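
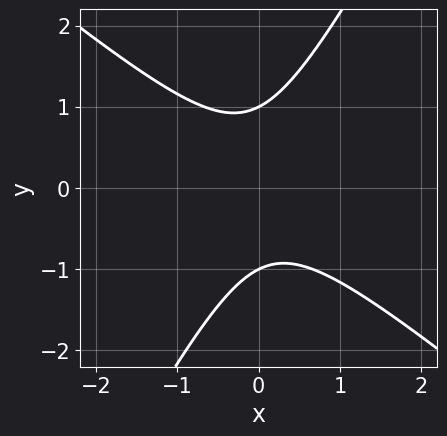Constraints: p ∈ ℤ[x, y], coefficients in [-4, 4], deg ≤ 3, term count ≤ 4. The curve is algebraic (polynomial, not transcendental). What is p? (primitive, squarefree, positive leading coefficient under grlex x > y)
3*x^2 + 2*x*y - 2*y^2 + 2

deg p = 2. The shape is more complex than any degree-1 curve.
Reading off the gridlines: the curve avoids every integer x-axis point in the box; among the integer gridlines, it crosses the y-axis at y ∈ {-1, 1}.
Fitting integer coefficients to these (and the overall shape) gives p.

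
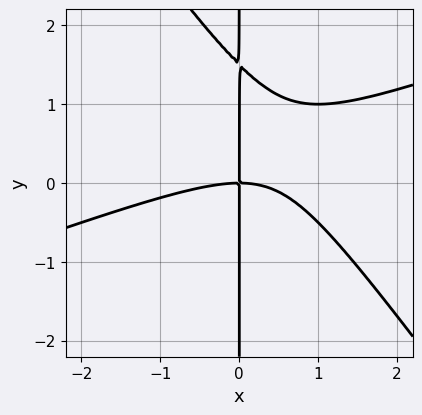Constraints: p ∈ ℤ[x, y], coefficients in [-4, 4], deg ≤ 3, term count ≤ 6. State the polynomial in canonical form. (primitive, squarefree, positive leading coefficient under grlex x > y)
x^3 - 2*x^2*y - 2*x*y^2 + 3*x*y

(a) Degree: the shape is more complex than any degree-2 curve, so deg p = 3.
(b) Reading off the gridlines: every point of the y-axis in the box is on the curve; one x-axis crossing is at x = 0.
(c) Putting this together gives p.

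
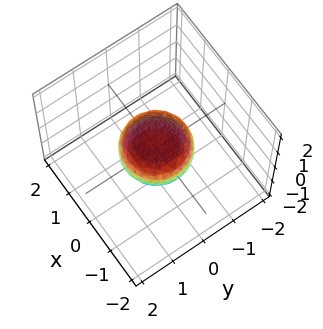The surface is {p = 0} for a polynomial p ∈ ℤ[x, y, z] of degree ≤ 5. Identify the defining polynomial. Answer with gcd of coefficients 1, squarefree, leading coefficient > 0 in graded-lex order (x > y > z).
2*x^4 + 4*x^2*y^2 + 2*y^4 - x^2 - y^2 + 3*z^2 - 1

Degree: no degree-3 surface has this shape, so deg p = 4.
Symmetries: rotational symmetry about the z-axis ⇒ p depends on x, y only through x² + y².
From the visible intercepts: a circular section at z = 0 has radius exactly 1; the x-axis gridline crossings are at x ∈ {-1, 1}; among the integer gridlines, it crosses the y-axis at y ∈ {-1, 1}.
The integer polynomial consistent with all of this is the stated p.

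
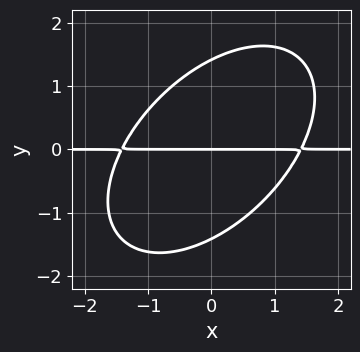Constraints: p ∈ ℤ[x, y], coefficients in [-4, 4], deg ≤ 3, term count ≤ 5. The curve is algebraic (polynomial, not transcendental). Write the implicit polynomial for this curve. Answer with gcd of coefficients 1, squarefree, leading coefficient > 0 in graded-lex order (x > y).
x^2*y - x*y^2 + y^3 - 2*y

(a) deg p = 3.
(b) Observable constraints: it meets the y-axis at y = 0 (among the integer gridlines); every point of the x-axis in the box is on the curve.
(c) Together with the visible shape, these determine p as stated.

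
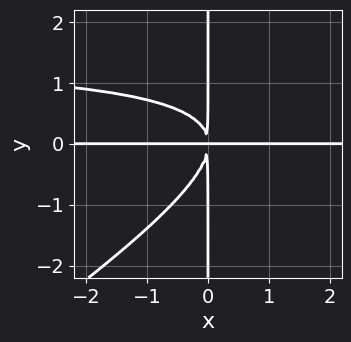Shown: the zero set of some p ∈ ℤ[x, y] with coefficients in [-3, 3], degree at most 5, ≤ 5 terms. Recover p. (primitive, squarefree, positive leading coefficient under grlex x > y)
2*x^2*y^2 - 3*x*y^3 - 3*x^2*y

(a) Degree: no degree-3 curve has this shape, so deg p = 4.
(b) Checking where it meets the axes: every point of the y-axis in the box is on the curve; every point of the x-axis in the box is on the curve.
(c) The integer polynomial consistent with all of this is the stated p.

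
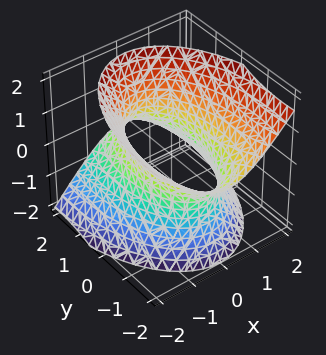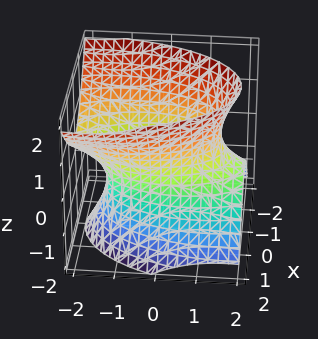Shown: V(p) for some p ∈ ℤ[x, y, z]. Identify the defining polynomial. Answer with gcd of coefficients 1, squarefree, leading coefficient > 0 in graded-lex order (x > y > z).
First, the degree is 2 — a generic line meets the surface in up to 2 points.
Then, reading off the gridlines: the x-axis gridline crossings are at x ∈ {-1, 1}; it misses every integer gridline on the z-axis.
Finally, these observations pin down the coefficients.

3*x^2 + y^2 + 2*y*z - 2*z^2 - 3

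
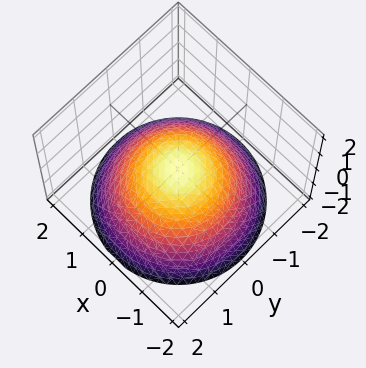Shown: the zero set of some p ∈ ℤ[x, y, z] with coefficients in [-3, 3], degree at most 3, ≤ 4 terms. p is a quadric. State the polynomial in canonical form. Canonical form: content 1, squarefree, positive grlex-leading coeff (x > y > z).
1. Degree: a paraboloid; a quadric, so deg p = 2.
2. Symmetry: the surface is invariant under rotation about z: p = q(x² + y², z).
3. Against the integer gridlines: one z-axis crossing is at z = 0; it crosses the y-axis at the gridline y = 0.
4. Putting this together gives p.

x^2 + y^2 + 2*z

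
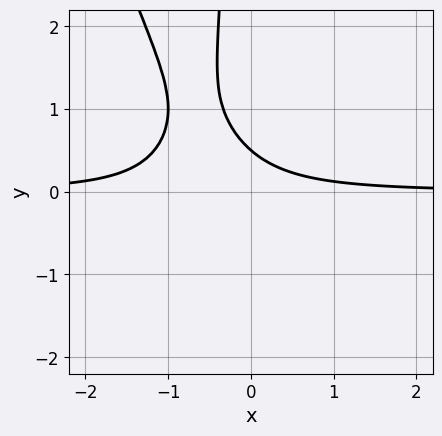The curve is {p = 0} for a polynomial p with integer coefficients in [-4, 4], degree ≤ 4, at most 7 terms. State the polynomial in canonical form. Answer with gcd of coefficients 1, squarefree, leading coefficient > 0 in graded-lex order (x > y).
1. The degree is 3 — a generic line meets the curve in up to 3 points.
2. Reading off the gridlines: no x-intercept at any integer in the box.
3. These observations pin down the coefficients.

3*x^2*y + x*y^2 + 3*x*y + 2*y - 1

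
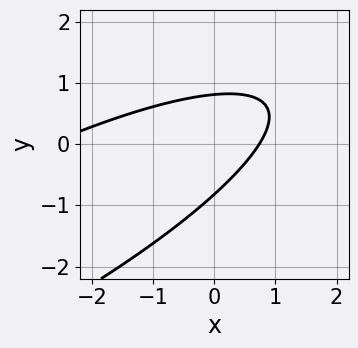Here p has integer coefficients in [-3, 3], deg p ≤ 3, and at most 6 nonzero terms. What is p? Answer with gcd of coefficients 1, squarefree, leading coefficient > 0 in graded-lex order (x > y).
1. Degree: no degree-1 curve has this shape, so deg p = 2.
2. Solving for integer coefficients yields p as stated.

x^2 - 3*x*y + 3*y^2 + 2*x - 2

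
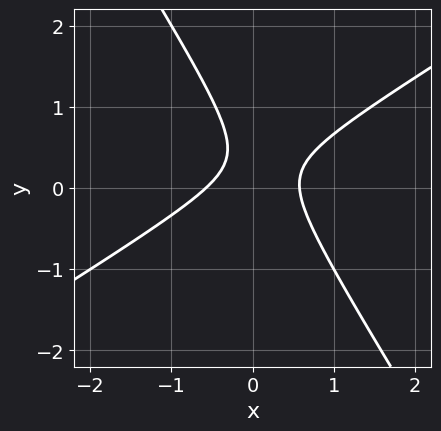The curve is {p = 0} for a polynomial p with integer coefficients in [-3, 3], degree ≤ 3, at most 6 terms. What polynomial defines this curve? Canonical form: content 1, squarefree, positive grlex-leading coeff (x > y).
3*x^2 - 3*x*y - 3*y^2 + 2*y - 1

1. deg p = 2. The shape is more complex than any degree-1 curve.
2. From the axis intercepts and sections: it misses every integer gridline on the y-axis.
3. These observations pin down the coefficients.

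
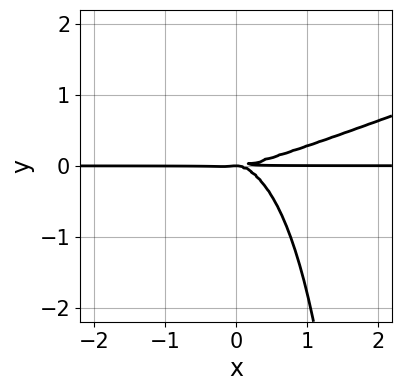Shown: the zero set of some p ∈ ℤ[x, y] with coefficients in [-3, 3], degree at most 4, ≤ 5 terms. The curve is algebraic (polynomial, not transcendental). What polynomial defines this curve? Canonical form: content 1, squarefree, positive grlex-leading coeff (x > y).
x^3*y - 3*x^2*y^2 + x*y^3 - 3*y^3

1. Degree: a generic line meets the curve in up to 4 points, so deg p = 4.
2. Against the integer gridlines: it meets the y-axis at y = 0 (among the integer gridlines); every point of the x-axis in the box is on the curve.
3. The integer polynomial consistent with all of this is the stated p.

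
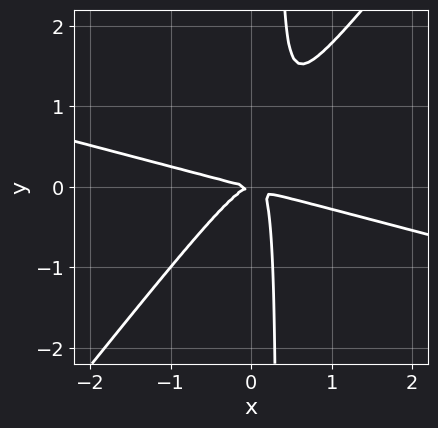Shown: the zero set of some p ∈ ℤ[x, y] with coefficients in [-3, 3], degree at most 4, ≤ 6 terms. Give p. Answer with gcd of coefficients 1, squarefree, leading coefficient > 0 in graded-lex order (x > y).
1. Degree: the shape is more complex than any degree-2 curve, so deg p = 3.
2. Checking where it meets the axes: one y-axis crossing is at y = 0; it meets the x-axis at x = 0 (among the integer gridlines).
3. Together with the visible shape, these determine p as stated.

x^3 + 3*x^2*y - 3*x*y^2 + y^2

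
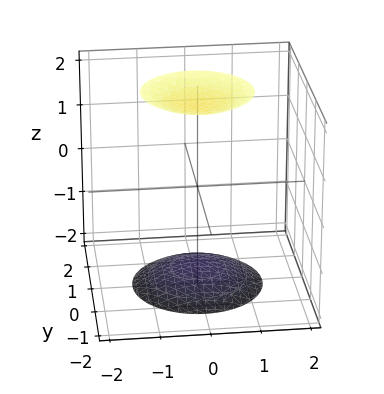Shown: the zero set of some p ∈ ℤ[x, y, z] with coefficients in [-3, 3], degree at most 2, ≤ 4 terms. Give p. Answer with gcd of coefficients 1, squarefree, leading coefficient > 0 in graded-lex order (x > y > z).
1. There are 2 components. Treating them together as one polynomial.
2. deg p = 2. Two separate bowl-shaped sheets opening away from each other; a quadric.
3. Symmetries: the z ↦ −z reflection is a symmetry, so z appears only in even powers; the surface is invariant under rotation about z: p = q(x² + y², z).
4. From the axis intercepts and sections: it misses every integer gridline on the x-axis; a circular section at z = 2 has radius exactly 1; it misses every integer gridline on the y-axis.
5. The integer polynomial consistent with all of this is the stated p.

x^2 + y^2 - z^2 + 3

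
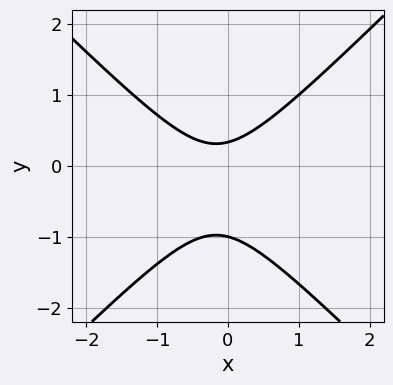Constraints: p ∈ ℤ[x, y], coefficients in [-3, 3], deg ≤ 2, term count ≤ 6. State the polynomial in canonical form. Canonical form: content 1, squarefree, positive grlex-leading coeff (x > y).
The degree is 2 — no degree-1 curve has this shape.
Observable constraints: it misses every integer gridline on the x-axis; one y-axis crossing is at y = -1.
These observations pin down the coefficients.

3*x^2 - 3*y^2 + x - 2*y + 1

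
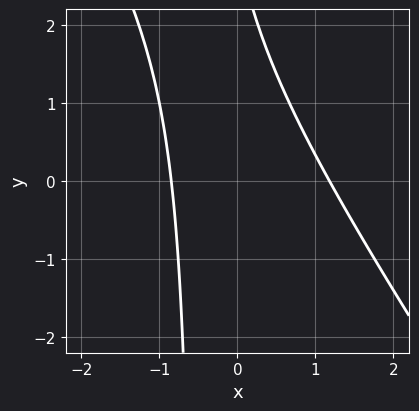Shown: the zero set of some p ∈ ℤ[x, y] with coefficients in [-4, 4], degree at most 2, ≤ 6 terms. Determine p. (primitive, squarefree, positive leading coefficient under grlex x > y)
Degree: no degree-1 curve has this shape, so deg p = 2.
From the visible intercepts: the curve avoids every integer y-axis point in the box.
Assembling these constraints gives the stated polynomial.

3*x^2 + 2*x*y - x + y - 3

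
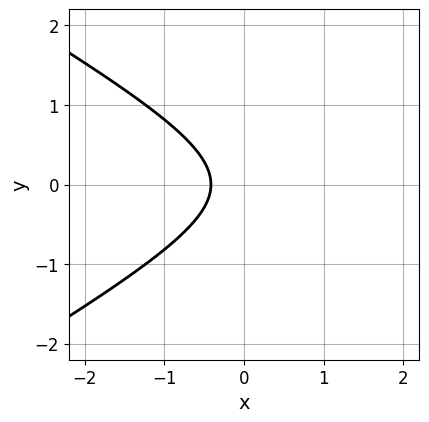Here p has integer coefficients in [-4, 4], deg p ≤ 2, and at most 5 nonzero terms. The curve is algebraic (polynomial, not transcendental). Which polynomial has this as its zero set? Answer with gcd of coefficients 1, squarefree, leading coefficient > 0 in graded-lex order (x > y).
1. Degree: no degree-1 curve has this shape, so deg p = 2.
2. Symmetries: it's symmetric under y → −y, forcing even powers of y.
3. Checking where it meets the axes: no y-intercept at any integer in the box.
4. Solving for integer coefficients yields p as stated.

x^2 - 3*y^2 - 2*x - 1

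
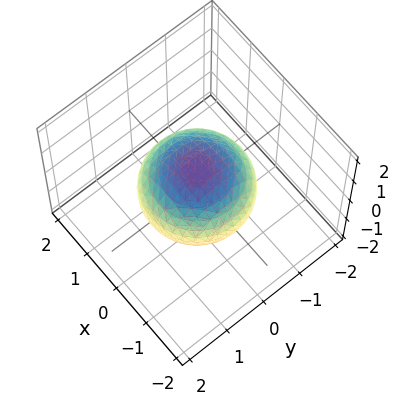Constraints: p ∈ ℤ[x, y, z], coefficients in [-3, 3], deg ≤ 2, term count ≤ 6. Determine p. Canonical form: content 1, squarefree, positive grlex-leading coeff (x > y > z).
2*x^2 + 2*y^2 + 3*z^2 - 3

deg p = 2.
By symmetry, the z-axis is an axis of rotation, so x and y enter only as x² + y²; it's symmetric under z → −z, forcing even powers of z.
Reading off the gridlines: among the integer gridlines, it crosses the z-axis at z ∈ {-1, 1}; a circular section at z = 0 has radius between 1 and 2.
Putting this together gives p.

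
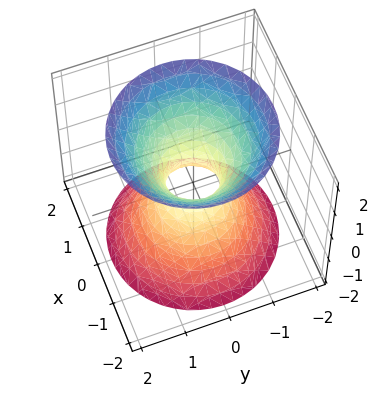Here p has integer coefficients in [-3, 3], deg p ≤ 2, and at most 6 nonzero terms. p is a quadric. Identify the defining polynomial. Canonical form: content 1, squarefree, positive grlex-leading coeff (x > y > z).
3*x^2 + 3*y^2 - 2*z^2 - 1

First, the degree is 2 — one connected sheet with a waist; a quadric.
Next, symmetries: the z ↦ −z reflection is a symmetry, so z appears only in even powers; the z-axis is an axis of rotation, so x and y enter only as x² + y².
Next, observable constraints: the surface avoids every integer z-axis point in the box; a circular section at z = 1 has radius exactly 1.
Finally, these observations pin down the coefficients.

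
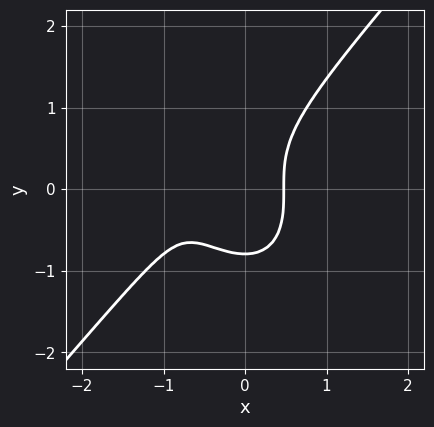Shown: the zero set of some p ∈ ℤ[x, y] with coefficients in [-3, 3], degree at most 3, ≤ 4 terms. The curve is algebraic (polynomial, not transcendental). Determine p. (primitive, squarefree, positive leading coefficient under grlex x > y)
1. The degree is 3 — a generic line meets the curve in up to 3 points.
2. Solving for integer coefficients yields p as stated.

3*x^3 - 2*y^3 + 3*x^2 - 1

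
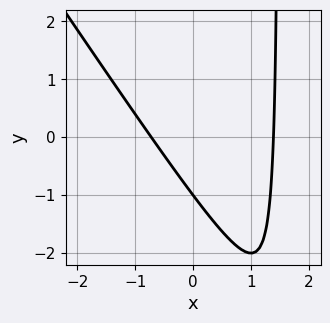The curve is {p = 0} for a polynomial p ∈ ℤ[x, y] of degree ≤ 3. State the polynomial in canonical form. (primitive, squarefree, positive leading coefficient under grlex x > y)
Degree: no degree-1 curve has this shape, so deg p = 2.
Reading off the gridlines: it crosses the y-axis at the gridline y = -1.
These observations pin down the coefficients.

3*x^2 + 2*x*y - 2*x - 3*y - 3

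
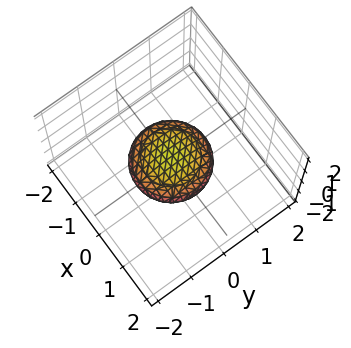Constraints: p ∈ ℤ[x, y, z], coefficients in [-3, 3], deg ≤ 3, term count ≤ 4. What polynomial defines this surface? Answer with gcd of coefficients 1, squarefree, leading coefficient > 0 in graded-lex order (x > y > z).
(a) The degree is 2 — a closed, bounded, convex surface; a quadric.
(b) By symmetry, every cross-section ⟂ z is a circle, so x, y appear only via x² + y²; it's symmetric under z → −z, forcing even powers of z.
(c) Reading off the gridlines: among the integer gridlines, it crosses the y-axis at y ∈ {-1, 1}; the x-axis gridline crossings are at x ∈ {-1, 1}.
(d) Solving for integer coefficients yields p as stated.

x^2 + y^2 + 3*z^2 - 1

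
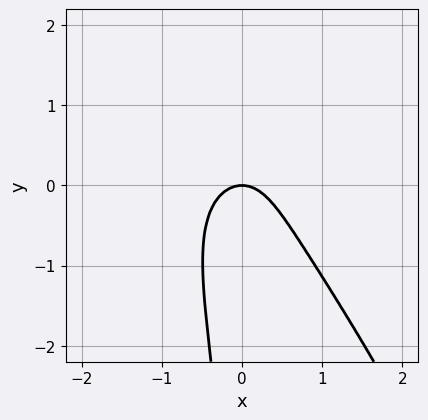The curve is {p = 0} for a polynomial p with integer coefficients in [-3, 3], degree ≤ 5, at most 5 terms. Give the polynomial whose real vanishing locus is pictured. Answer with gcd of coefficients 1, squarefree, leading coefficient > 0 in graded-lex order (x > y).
First, degree: a generic line meets the curve in up to 4 points, so deg p = 4.
Next, checking where it meets the axes: one y-axis crossing is at y = 0; it meets the x-axis at x = 0 (among the integer gridlines).
Finally, fitting integer coefficients to these (and the overall shape) gives p.

3*x^4 + x^3*y - 2*x*y^2 + 3*x^2 + 2*y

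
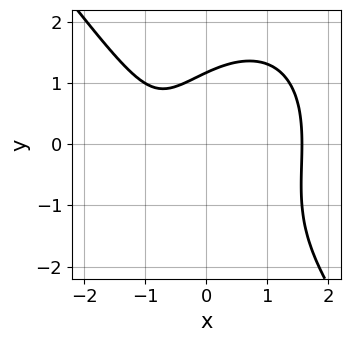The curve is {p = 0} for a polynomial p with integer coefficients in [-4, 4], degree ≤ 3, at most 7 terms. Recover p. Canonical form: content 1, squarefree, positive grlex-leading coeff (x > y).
Degree: the shape is more complex than any degree-2 curve, so deg p = 3.
Matching integer coefficients to the picture gives p.

2*x^3 + y^3 + y^2 - 3*x - 3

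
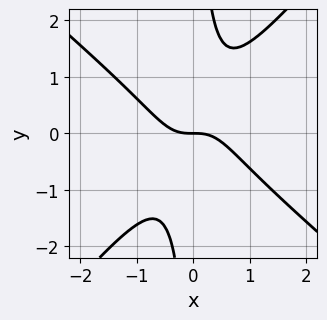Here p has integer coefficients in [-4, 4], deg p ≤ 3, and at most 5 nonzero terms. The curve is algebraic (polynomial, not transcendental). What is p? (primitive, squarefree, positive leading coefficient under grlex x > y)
First, deg p = 3. A generic line meets the curve in up to 3 points.
Next, from the visible intercepts: it meets the x-axis at x = 0 (among the integer gridlines); it meets the y-axis at y = 0 (among the integer gridlines).
Finally, together with the visible shape, these determine p as stated.

3*x^3 + x^2*y - 3*x*y^2 + 2*y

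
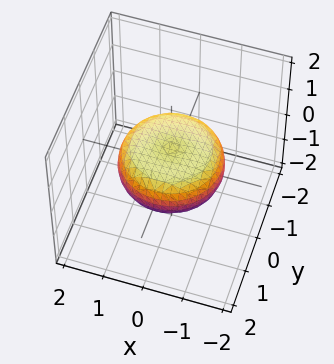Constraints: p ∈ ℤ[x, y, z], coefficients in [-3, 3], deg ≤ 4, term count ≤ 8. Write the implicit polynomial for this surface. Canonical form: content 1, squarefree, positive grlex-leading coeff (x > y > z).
x^4 + 2*x^2*y^2 + y^4 - x^2 - y^2 + 3*z^2 - 1

First, degree: a generic line meets the surface in up to 4 points, so deg p = 4.
Next, symmetry: every cross-section ⟂ z is a circle, so x, y appear only via x² + y².
Next, observable constraints: a circular section at z = 0 has radius between 1 and 2.
Finally, together with the visible shape, these determine p as stated.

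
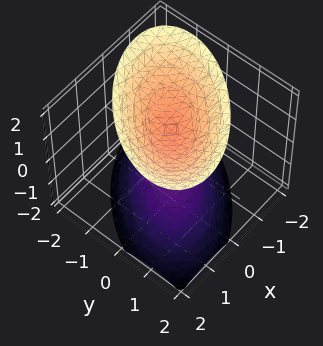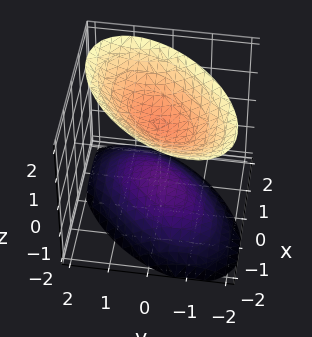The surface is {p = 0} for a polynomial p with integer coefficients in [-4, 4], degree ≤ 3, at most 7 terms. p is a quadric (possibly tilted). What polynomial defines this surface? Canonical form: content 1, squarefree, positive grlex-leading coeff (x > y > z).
There are 2 components. They look like related sheets of one shape, so recover p as a whole.
deg p = 2. No degree-1 surface has this shape.
Observable constraints: the z-axis gridline crossings are at z ∈ {-1, 1}; it misses every integer gridline on the x-axis; no y-intercept at any integer in the box.
Assembling these constraints gives the stated polynomial.

x^2 - x*y + y^2 - z^2 + 1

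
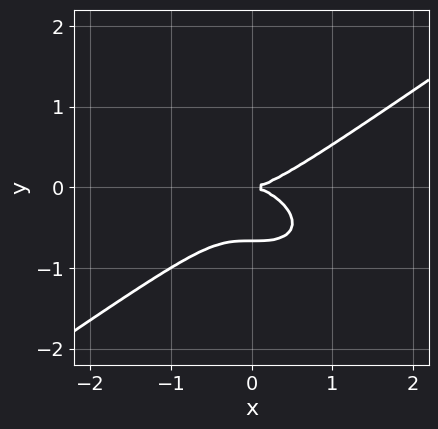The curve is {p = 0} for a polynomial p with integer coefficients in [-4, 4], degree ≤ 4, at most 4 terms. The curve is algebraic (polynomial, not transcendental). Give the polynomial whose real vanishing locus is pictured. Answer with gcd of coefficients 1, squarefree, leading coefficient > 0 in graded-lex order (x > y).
x^3 - 3*y^3 - 2*y^2

(a) Degree: a generic line meets the curve in up to 3 points, so deg p = 3.
(b) Checking where it meets the axes: it crosses the x-axis at the gridline x = 0; it crosses the y-axis at the gridline y = 0.
(c) Putting this together gives p.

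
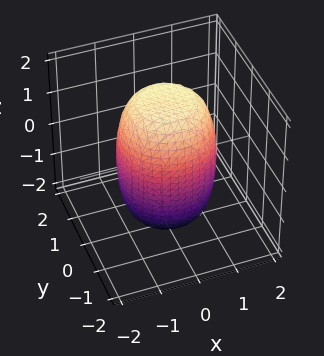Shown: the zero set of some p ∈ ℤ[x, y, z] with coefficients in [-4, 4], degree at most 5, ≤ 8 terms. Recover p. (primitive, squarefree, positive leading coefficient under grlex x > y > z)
2*x^4 + 4*x^2*y^2 + 2*y^4 - x^2 - y^2 + z^2 - 3

deg p = 4. A generic line meets the surface in up to 4 points.
By symmetry, the z-axis is an axis of rotation, so x and y enter only as x² + y².
Reading off the gridlines: a circular section at z = -1 has radius between 1 and 2.
Fitting integer coefficients to these (and the overall shape) gives p.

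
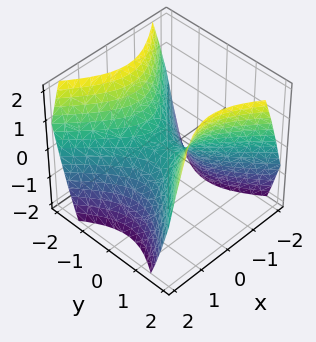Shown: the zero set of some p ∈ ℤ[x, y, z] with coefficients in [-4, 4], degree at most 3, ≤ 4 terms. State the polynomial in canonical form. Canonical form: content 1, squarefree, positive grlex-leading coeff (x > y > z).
1. The degree is 2 — a hyperbolic paraboloid; a quadric.
2. Symmetries: mirror symmetry y ↦ −y ⇒ only even powers of y; mirror symmetry x ↦ −x ⇒ only even powers of x.
3. Against the integer gridlines: it crosses the y-axis at the gridline y = 0; it meets the z-axis at z = 0 (among the integer gridlines); it meets the x-axis at x = 0 (among the integer gridlines).
4. Solving for integer coefficients yields p as stated.

x^2 - y^2 + z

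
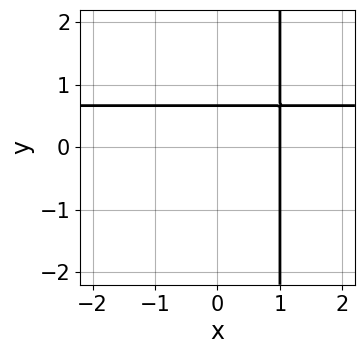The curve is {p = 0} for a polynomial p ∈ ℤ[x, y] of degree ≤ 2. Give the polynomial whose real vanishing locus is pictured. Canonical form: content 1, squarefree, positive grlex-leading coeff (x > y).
Degree: no degree-1 curve has this shape, so deg p = 2.
Against the integer gridlines: one x-axis crossing is at x = 1.
Fitting integer coefficients to these (and the overall shape) gives p.

3*x*y - 2*x - 3*y + 2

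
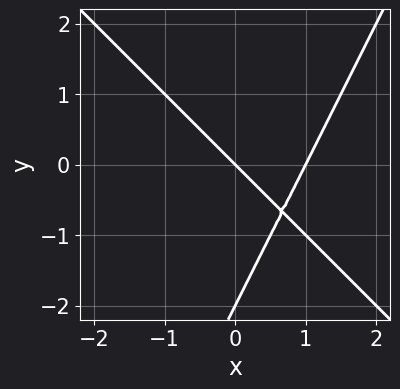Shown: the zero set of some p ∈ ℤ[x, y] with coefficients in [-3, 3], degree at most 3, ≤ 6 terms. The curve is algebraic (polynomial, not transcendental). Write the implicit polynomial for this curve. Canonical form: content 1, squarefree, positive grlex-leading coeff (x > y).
First, the degree is 2 — the shape is more complex than any degree-1 curve.
Then, from the visible intercepts: the y-axis gridline crossings are at y ∈ {-2, 0}; the x-axis gridline crossings are at x ∈ {0, 1}.
Finally, these observations pin down the coefficients.

2*x^2 + x*y - y^2 - 2*x - 2*y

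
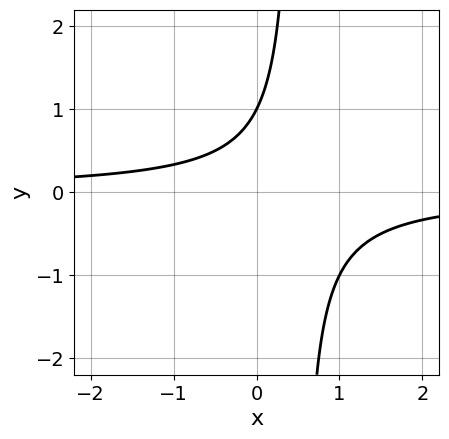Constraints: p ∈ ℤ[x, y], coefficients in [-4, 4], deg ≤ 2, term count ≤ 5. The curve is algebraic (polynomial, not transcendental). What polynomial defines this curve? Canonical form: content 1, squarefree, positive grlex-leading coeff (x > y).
(a) Degree: no degree-1 curve has this shape, so deg p = 2.
(b) From the axis intercepts and sections: it crosses the y-axis at the gridline y = 1; the curve avoids every integer x-axis point in the box.
(c) Fitting integer coefficients to these (and the overall shape) gives p.

2*x*y - y + 1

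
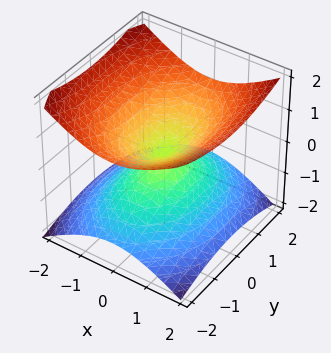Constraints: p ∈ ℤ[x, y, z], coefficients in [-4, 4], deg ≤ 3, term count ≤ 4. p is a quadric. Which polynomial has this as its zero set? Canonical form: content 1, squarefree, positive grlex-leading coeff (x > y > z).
1. The degree is 2 — a double cone through the origin; a quadric.
2. Symmetries: it's symmetric under x → −x, forcing even powers of x; the y ↦ −y reflection is a symmetry, so y appears only in even powers; mirror symmetry z ↦ −z ⇒ only even powers of z.
3. From the visible intercepts: one z-axis crossing is at z = 0; it meets the y-axis at y = 0 (among the integer gridlines); it crosses the x-axis at the gridline x = 0.
4. Together with the visible shape, these determine p as stated.

2*x^2 + y^2 - 3*z^2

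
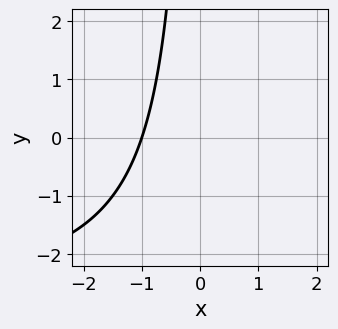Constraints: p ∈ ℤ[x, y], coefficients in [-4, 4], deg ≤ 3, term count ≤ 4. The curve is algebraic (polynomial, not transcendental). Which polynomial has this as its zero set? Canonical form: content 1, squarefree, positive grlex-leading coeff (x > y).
First, the degree is 2 — a generic line meets the curve in up to 2 points.
Next, from the axis intercepts and sections: one x-axis crossing is at x = -1; the curve avoids every integer y-axis point in the box.
Finally, fitting integer coefficients to these (and the overall shape) gives p.

x*y + 3*x + 3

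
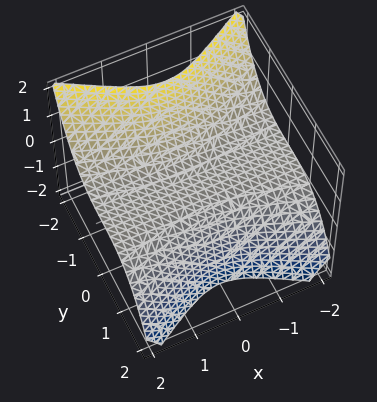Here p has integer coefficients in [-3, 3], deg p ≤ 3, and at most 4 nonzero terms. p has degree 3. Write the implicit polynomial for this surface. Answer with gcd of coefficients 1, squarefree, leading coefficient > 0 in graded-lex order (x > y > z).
x^2*z + y^3 + z

(a) deg p = 3. A generic line meets the surface in up to 3 points.
(b) Against the integer gridlines: the visible x-axis segment lies entirely on the surface; it meets the y-axis at y = 0 (among the integer gridlines).
(c) Fitting integer coefficients to these (and the overall shape) gives p.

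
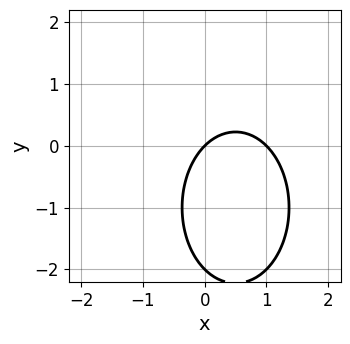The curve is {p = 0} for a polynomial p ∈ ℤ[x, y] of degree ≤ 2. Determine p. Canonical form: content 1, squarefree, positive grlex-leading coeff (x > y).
2*x^2 + y^2 - 2*x + 2*y

1. The degree is 2 — a generic line meets the curve in up to 2 points.
2. Checking where it meets the axes: the y-axis gridline crossings are at y ∈ {-2, 0}; among the integer gridlines, it crosses the x-axis at x ∈ {0, 1}.
3. Together with the visible shape, these determine p as stated.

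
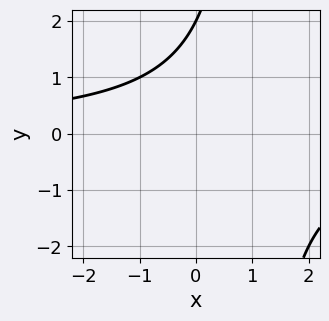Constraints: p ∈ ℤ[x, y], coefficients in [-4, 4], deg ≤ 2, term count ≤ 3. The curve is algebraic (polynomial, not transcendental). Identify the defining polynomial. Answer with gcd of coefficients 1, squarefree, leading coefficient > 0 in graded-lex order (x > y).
x*y - y + 2

(a) deg p = 2. The shape is more complex than any degree-1 curve.
(b) Against the integer gridlines: it misses every integer gridline on the x-axis; it crosses the y-axis at the gridline y = 2.
(c) Assembling these constraints gives the stated polynomial.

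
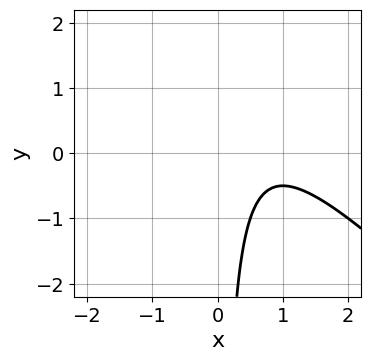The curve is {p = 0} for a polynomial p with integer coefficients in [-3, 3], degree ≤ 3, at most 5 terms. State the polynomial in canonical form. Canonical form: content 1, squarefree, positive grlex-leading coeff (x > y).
1. The degree is 2 — no degree-1 curve has this shape.
2. Checking where it meets the axes: the curve avoids every integer x-axis point in the box; no y-intercept at any integer in the box.
3. Fitting integer coefficients to these (and the overall shape) gives p.

2*x^2 + 2*x*y - 3*x + 2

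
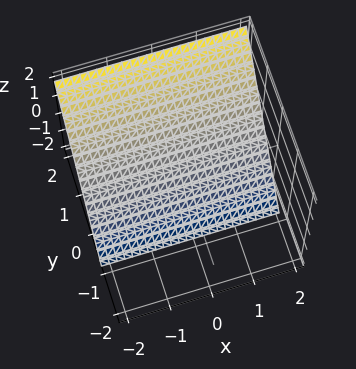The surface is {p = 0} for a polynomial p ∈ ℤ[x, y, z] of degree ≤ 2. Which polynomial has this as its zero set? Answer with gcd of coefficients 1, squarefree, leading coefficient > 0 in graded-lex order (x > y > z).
Degree: every cross-section is a straight line — this is a plane, so deg p = 1.
Reading off the gridlines: it crosses the z-axis at the gridline z = -1; the surface avoids every integer x-axis point in the box.
Putting this together gives p.

3*y - 2*z - 2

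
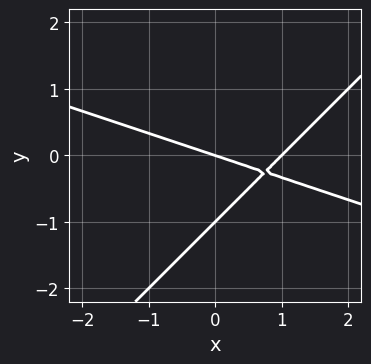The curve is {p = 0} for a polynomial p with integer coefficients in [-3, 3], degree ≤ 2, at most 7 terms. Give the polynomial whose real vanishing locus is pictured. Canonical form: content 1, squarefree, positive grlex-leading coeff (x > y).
x^2 + 2*x*y - 3*y^2 - x - 3*y

First, degree: the shape is more complex than any degree-1 curve, so deg p = 2.
Next, checking where it meets the axes: the x-axis gridline crossings are at x ∈ {0, 1}; among the integer gridlines, it crosses the y-axis at y ∈ {-1, 0}.
Finally, together with the visible shape, these determine p as stated.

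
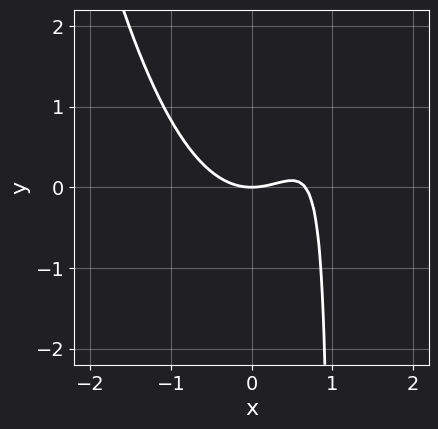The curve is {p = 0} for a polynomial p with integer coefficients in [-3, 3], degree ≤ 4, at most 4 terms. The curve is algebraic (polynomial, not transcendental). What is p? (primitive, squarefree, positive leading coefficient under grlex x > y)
3*x^3 - 2*x^2 - 3*x*y + 3*y

First, the degree is 3 — the shape is more complex than any degree-2 curve.
Next, observable constraints: it meets the x-axis at x = 0 (among the integer gridlines); it crosses the y-axis at the gridline y = 0.
Finally, fitting integer coefficients to these (and the overall shape) gives p.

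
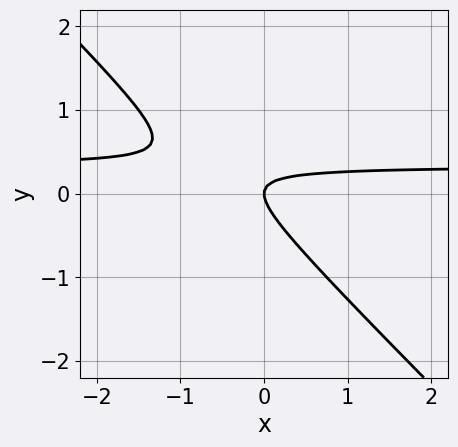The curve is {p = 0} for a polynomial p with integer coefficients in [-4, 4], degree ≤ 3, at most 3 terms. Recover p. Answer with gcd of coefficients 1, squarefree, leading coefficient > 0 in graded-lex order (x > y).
3*x*y + 3*y^2 - x

First, degree: the shape is more complex than any degree-1 curve, so deg p = 2.
Then, observable constraints: it meets the x-axis at x = 0 (among the integer gridlines); it meets the y-axis at y = 0 (among the integer gridlines).
Finally, assembling these constraints gives the stated polynomial.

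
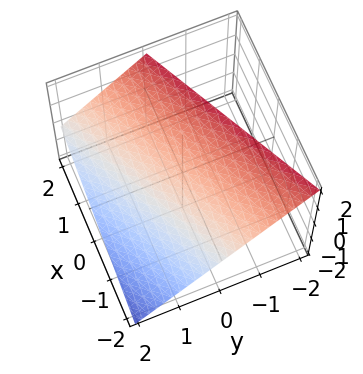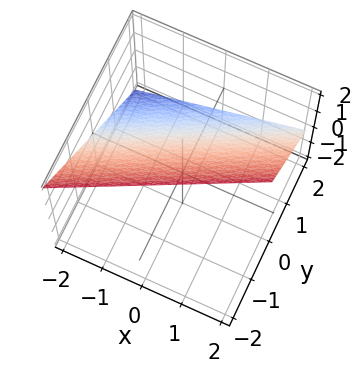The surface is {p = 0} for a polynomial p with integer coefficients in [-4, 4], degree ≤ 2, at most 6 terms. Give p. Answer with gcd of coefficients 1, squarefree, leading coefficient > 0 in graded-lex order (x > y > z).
x - 2*y - 2*z + 2

Degree: the surface is flat (a plane), so deg p = 1.
Checking where it meets the axes: it crosses the x-axis at the gridline x = -2; it meets the y-axis at y = 1 (among the integer gridlines).
Matching integer coefficients to the picture gives p.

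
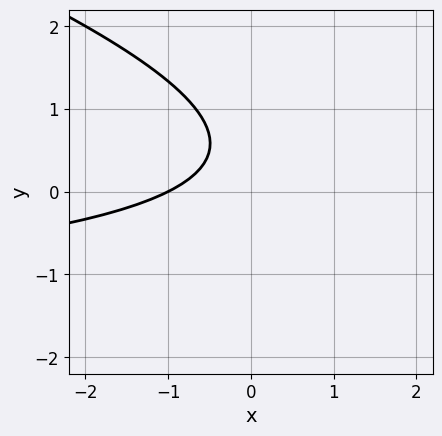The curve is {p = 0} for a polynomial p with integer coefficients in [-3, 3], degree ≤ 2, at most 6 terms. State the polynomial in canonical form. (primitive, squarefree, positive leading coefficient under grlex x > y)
(a) deg p = 2. The shape is more complex than any degree-1 curve.
(b) Observable constraints: the curve avoids every integer y-axis point in the box; one x-axis crossing is at x = -1.
(c) Matching integer coefficients to the picture gives p.

x*y + 3*y^2 + 2*x - 3*y + 2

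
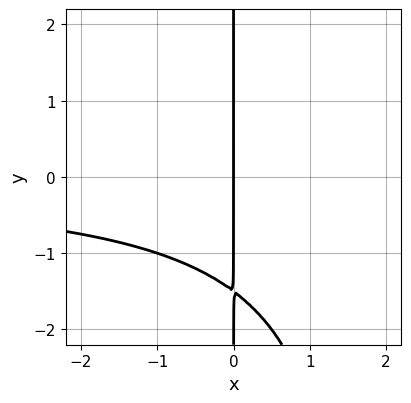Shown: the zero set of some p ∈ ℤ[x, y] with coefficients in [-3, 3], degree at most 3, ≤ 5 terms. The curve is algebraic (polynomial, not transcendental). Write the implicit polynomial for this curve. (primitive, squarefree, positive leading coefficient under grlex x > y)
(a) The degree is 3 — no degree-2 curve has this shape.
(b) Observable constraints: the visible y-axis segment lies entirely on the curve; one x-axis crossing is at x = 0.
(c) Putting this together gives p.

x^2*y - 2*x*y - 3*x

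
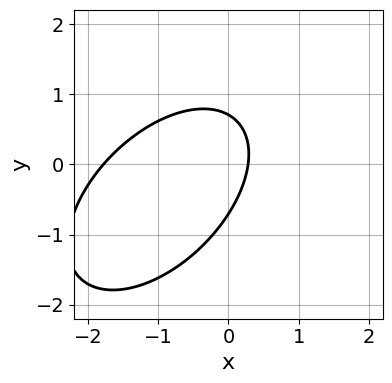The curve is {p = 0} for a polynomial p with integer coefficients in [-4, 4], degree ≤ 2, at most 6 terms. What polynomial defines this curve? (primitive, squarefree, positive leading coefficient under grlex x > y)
Degree: a generic line meets the curve in up to 2 points, so deg p = 2.
Solving for integer coefficients yields p as stated.

2*x^2 - 2*x*y + 2*y^2 + 3*x - 1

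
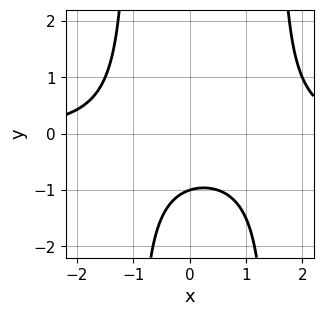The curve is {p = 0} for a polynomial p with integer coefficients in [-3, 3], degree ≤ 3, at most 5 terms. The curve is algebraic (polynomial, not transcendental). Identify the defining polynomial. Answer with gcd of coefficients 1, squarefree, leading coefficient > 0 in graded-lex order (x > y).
2*x^2*y - x*y - 3*y - 3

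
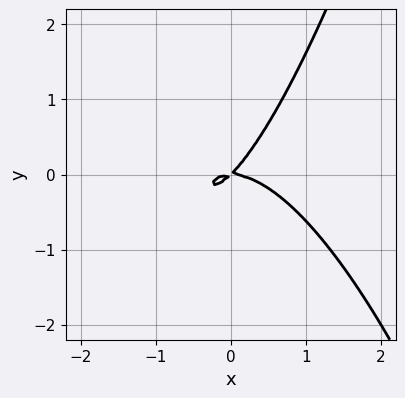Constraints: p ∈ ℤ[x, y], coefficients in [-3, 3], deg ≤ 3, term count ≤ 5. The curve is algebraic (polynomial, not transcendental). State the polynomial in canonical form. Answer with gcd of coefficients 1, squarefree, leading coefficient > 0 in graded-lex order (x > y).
First, degree: a generic line meets the curve in up to 3 points, so deg p = 3.
Next, checking where it meets the axes: it meets the x-axis at x = 0 (among the integer gridlines); it meets the y-axis at y = 0 (among the integer gridlines).
Finally, putting this together gives p.

x^3 + x*y - y^2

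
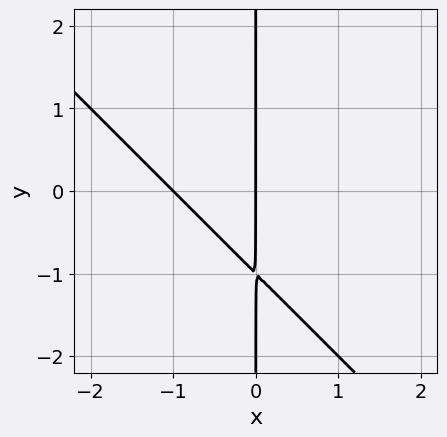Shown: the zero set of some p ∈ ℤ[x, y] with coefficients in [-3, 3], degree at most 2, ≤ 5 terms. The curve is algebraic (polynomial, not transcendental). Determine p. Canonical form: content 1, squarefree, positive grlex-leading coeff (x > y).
x^2 + x*y + x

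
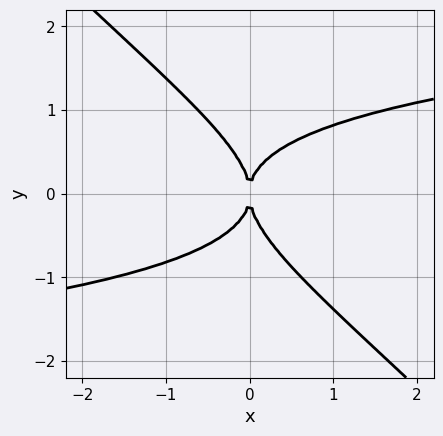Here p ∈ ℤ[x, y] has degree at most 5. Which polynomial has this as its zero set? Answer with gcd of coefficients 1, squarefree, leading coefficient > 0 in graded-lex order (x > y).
1. Degree: the shape is more complex than any degree-3 curve, so deg p = 4.
2. From the axis intercepts and sections: one x-axis crossing is at x = 0; it meets the y-axis at y = 0 (among the integer gridlines).
3. Putting this together gives p.

x*y^3 + y^4 - x^2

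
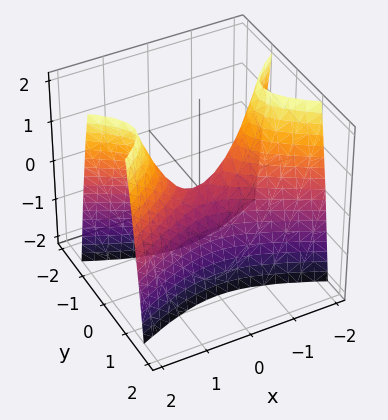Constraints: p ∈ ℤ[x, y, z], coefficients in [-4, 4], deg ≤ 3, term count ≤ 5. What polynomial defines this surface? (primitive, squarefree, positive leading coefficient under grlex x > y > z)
x^2 - 3*y^2 - z

1. Degree: a hyperbolic paraboloid; a quadric, so deg p = 2.
2. Symmetries: the y ↦ −y reflection is a symmetry, so y appears only in even powers; the x ↦ −x reflection is a symmetry, so x appears only in even powers.
3. From the visible intercepts: it meets the y-axis at y = 0 (among the integer gridlines); it meets the x-axis at x = 0 (among the integer gridlines).
4. The integer polynomial consistent with all of this is the stated p.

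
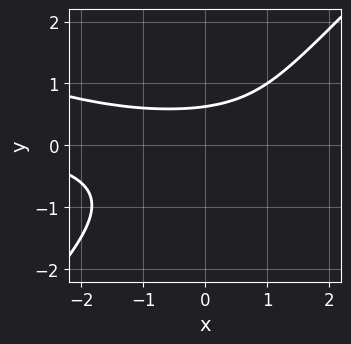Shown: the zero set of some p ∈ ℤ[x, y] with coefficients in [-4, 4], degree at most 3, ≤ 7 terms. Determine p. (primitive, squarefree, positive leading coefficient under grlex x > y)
x^2*y + 2*x*y^2 - 3*y^3 - 2*y + 2

(a) The degree is 3 — no degree-2 curve has this shape.
(b) From the visible intercepts: it misses every integer gridline on the x-axis.
(c) Assembling these constraints gives the stated polynomial.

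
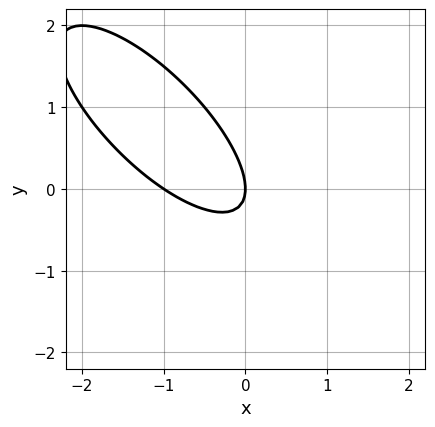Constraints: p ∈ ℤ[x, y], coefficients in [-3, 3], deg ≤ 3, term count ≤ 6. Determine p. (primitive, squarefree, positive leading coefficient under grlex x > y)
First, deg p = 2. No degree-1 curve has this shape.
Next, from the visible intercepts: the x-axis gridline crossings are at x ∈ {-1, 0}; it crosses the y-axis at the gridline y = 0.
Finally, matching integer coefficients to the picture gives p.

2*x^2 + 3*x*y + 2*y^2 + 2*x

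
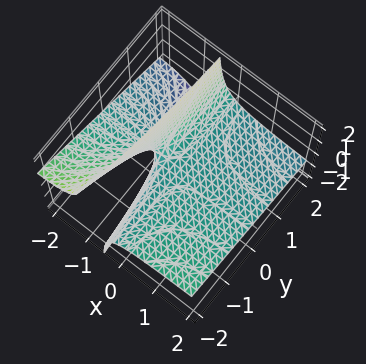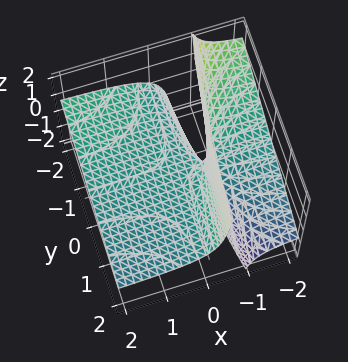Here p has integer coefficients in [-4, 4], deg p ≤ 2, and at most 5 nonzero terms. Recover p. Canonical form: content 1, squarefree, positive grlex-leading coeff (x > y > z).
x*y + 3*x*z + 2*z

Degree: a generic line meets the surface in up to 2 points, so deg p = 2.
Checking where it meets the axes: it meets the z-axis at z = 0 (among the integer gridlines); every point of the x-axis in the box is on the surface.
Together with the visible shape, these determine p as stated.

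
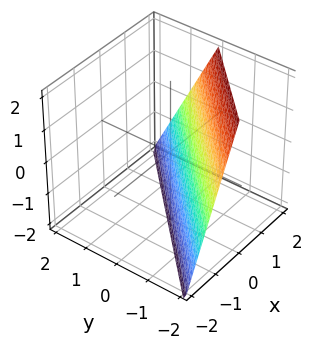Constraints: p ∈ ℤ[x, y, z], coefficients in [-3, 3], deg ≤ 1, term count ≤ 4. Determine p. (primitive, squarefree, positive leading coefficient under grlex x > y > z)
2*x - 2*y - z - 2

First, degree: the surface is flat (a plane), so deg p = 1.
Next, from the axis intercepts and sections: it crosses the x-axis at the gridline x = 1; it crosses the z-axis at the gridline z = -2; one y-axis crossing is at y = -1.
Finally, together with the visible shape, these determine p as stated.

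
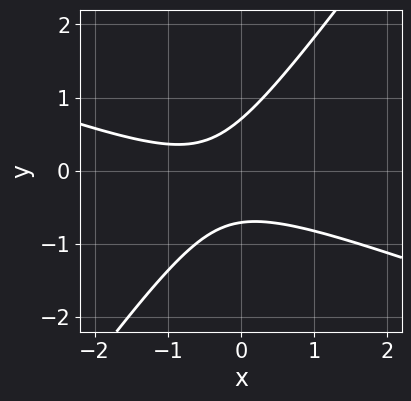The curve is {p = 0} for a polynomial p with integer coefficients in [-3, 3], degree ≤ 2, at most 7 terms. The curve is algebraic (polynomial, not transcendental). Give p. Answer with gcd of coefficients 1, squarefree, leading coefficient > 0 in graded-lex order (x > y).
x^2 + 2*x*y - 2*y^2 + x + 1

(a) The degree is 2 — the shape is more complex than any degree-1 curve.
(b) Reading off the gridlines: it misses every integer gridline on the x-axis.
(c) The integer polynomial consistent with all of this is the stated p.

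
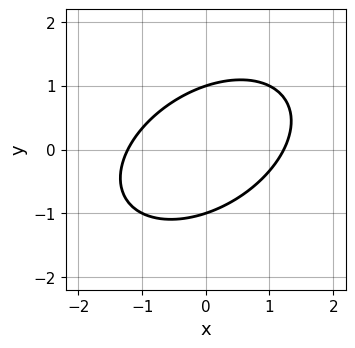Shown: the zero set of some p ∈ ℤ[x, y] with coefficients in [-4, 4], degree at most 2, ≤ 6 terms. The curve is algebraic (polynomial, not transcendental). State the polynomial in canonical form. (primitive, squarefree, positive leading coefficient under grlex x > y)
2*x^2 - 2*x*y + 3*y^2 - 3

(a) deg p = 2. A generic line meets the curve in up to 2 points.
(b) Reading off the gridlines: the y-axis gridline crossings are at y ∈ {-1, 1}.
(c) Fitting integer coefficients to these (and the overall shape) gives p.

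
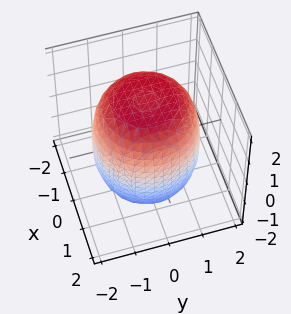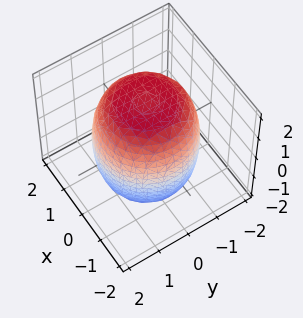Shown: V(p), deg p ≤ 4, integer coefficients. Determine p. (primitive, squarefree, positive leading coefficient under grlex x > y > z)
1. The degree is 4 — the shape is more complex than any degree-3 surface.
2. Symmetries: the z-axis is an axis of rotation, so x and y enter only as x² + y².
3. From the axis intercepts and sections: a circular section at z = -1 has radius between 1 and 2.
4. These observations pin down the coefficients.

x^4 + 2*x^2*y^2 + y^4 - x^2 - y^2 + z^2 - 3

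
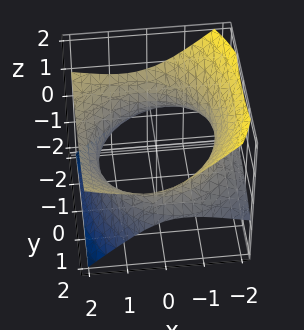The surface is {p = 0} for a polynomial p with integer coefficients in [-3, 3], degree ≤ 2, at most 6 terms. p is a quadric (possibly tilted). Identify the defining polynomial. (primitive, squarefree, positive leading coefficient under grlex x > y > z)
x^2 - 2*x*z + y^2 - 3*z^2 - 3

First, the degree is 2 — the shape is more complex than any degree-1 surface.
Next, from the axis intercepts and sections: no z-intercept at any integer in the box.
Finally, assembling these constraints gives the stated polynomial.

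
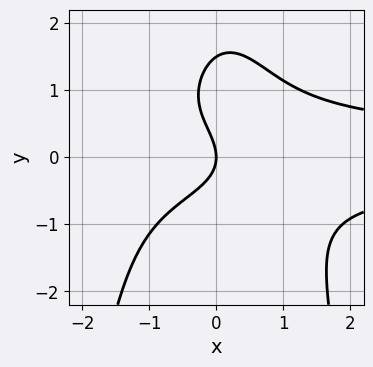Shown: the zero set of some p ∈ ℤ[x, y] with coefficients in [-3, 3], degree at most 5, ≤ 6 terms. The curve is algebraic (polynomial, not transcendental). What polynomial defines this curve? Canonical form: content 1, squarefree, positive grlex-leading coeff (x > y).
3*x^2*y^2 + 2*y^3 - 3*y^2 - 3*x

First, degree: no degree-3 curve has this shape, so deg p = 4.
Then, from the axis intercepts and sections: it crosses the y-axis at the gridline y = 0; it crosses the x-axis at the gridline x = 0.
Finally, matching integer coefficients to the picture gives p.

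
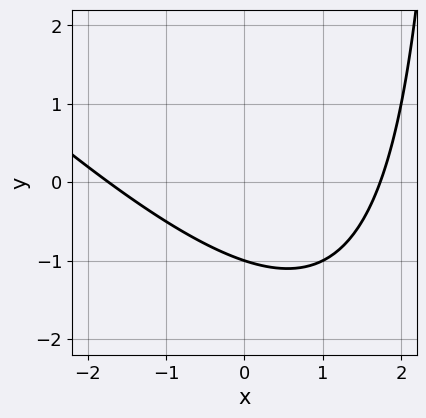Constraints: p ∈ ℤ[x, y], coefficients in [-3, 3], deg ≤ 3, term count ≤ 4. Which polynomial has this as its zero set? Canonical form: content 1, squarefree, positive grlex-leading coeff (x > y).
x^2 + x*y - 3*y - 3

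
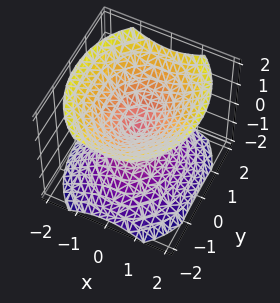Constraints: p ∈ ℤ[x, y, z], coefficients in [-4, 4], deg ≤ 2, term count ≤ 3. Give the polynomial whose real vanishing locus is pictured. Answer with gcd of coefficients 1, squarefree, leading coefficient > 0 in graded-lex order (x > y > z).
3*x^2 + 2*y^2 - 3*z^2

1. The picture has 2 separate pieces. Treating them together as one polynomial.
2. Degree: two nappes meeting at a single point; a quadric, so deg p = 2.
3. Symmetries: the y ↦ −y reflection is a symmetry, so y appears only in even powers; mirror symmetry x ↦ −x ⇒ only even powers of x; the z ↦ −z reflection is a symmetry, so z appears only in even powers.
4. Checking where it meets the axes: it meets the y-axis at y = 0 (among the integer gridlines); it crosses the z-axis at the gridline z = 0; it meets the x-axis at x = 0 (among the integer gridlines).
5. Putting this together gives p.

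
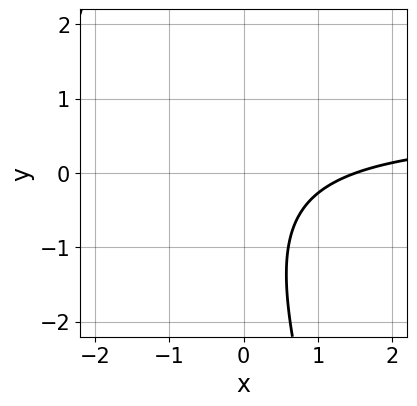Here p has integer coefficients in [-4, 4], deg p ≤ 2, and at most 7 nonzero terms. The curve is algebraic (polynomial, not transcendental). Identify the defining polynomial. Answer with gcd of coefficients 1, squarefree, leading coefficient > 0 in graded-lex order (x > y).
3*x*y + y^2 - 2*x + y + 3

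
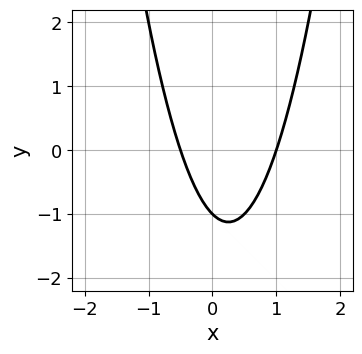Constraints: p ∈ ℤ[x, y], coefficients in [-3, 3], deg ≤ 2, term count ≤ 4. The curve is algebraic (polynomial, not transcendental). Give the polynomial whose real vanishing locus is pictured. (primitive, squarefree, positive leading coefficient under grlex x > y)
1. deg p = 2.
2. Against the integer gridlines: one y-axis crossing is at y = -1; it meets the x-axis at x = 1 (among the integer gridlines).
3. Assembling these constraints gives the stated polynomial.

2*x^2 - x - y - 1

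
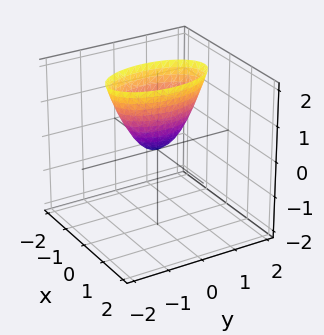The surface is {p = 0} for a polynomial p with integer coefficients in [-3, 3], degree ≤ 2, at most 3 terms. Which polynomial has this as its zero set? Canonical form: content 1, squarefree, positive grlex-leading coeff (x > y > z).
3*x^2 + y^2 - z

1. The degree is 2 — a paraboloid; a quadric.
2. Symmetries: mirror symmetry y ↦ −y ⇒ only even powers of y; the x ↦ −x reflection is a symmetry, so x appears only in even powers.
3. From the axis intercepts and sections: it crosses the z-axis at the gridline z = 0; it meets the y-axis at y = 0 (among the integer gridlines).
4. Solving for integer coefficients yields p as stated.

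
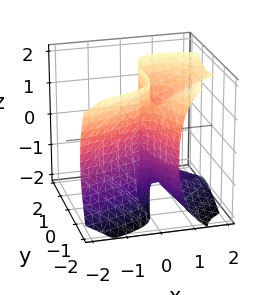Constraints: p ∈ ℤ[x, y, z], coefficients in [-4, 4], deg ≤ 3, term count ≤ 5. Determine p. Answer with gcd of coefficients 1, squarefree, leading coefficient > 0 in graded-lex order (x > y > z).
First, the degree is 3 — a generic line meets the surface in up to 3 points.
Then, against the integer gridlines: one y-axis crossing is at y = -1; the visible z-axis segment lies entirely on the surface.
Finally, assembling these constraints gives the stated polynomial.

2*x*y^2 - 2*x*z^2 + y^3 + 3*x^2 + y^2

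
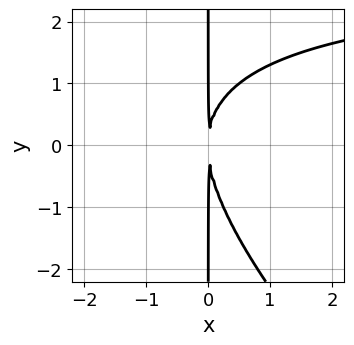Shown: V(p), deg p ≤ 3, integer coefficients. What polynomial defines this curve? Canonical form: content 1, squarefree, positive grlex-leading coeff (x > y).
x^2*y + x*y^2 - 3*x^2

deg p = 3.
Reading off the gridlines: the visible y-axis segment lies entirely on the curve.
The integer polynomial consistent with all of this is the stated p.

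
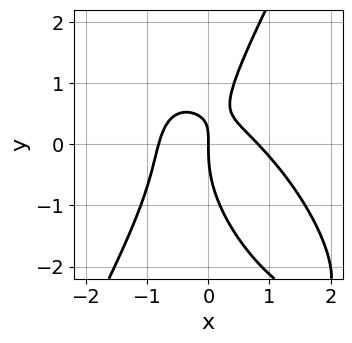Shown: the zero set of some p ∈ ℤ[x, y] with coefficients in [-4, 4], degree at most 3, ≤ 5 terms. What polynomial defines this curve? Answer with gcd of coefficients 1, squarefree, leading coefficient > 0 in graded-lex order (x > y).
1. deg p = 3. The shape is more complex than any degree-2 curve.
2. Checking where it meets the axes: it crosses the y-axis at the gridline y = 0; it crosses the x-axis at the gridline x = 0.
3. Putting this together gives p.

3*x^3 + 2*x^2*y - y^3 + 3*x*y - 2*x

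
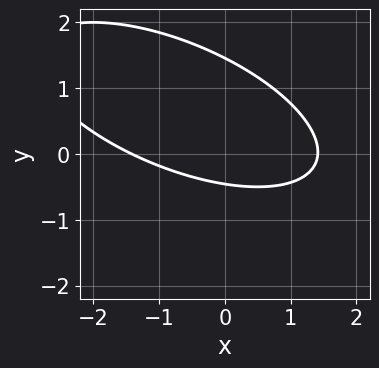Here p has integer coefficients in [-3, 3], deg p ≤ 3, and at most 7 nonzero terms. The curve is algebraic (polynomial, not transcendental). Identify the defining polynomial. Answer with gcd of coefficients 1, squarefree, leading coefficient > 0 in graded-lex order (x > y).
(a) deg p = 2. The shape is more complex than any degree-1 curve.
(b) Putting this together gives p.

x^2 + 2*x*y + 3*y^2 - 3*y - 2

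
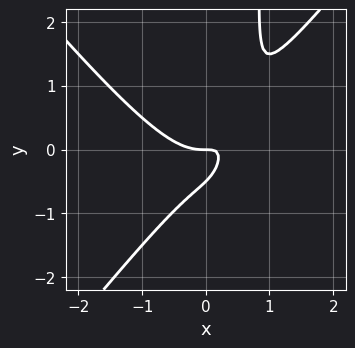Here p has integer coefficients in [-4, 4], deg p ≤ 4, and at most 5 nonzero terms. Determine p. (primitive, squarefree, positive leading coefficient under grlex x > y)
The degree is 3 — a generic line meets the curve in up to 3 points.
From the axis intercepts and sections: it crosses the y-axis at the gridline y = 0; it meets the x-axis at x = 0 (among the integer gridlines).
Together with the visible shape, these determine p as stated.

3*x^3 - 2*x*y^2 - 3*x*y + 2*y^2 + y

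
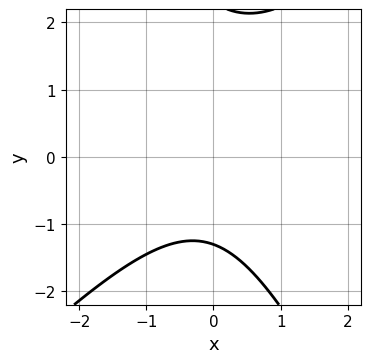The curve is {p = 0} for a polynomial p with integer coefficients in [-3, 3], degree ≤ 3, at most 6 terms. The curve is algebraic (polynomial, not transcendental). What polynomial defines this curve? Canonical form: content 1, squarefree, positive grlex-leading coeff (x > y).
2*x^2 - x*y - y^2 + y + 3

First, deg p = 2. The shape is more complex than any degree-1 curve.
Then, against the integer gridlines: it misses every integer gridline on the x-axis.
Finally, solving for integer coefficients yields p as stated.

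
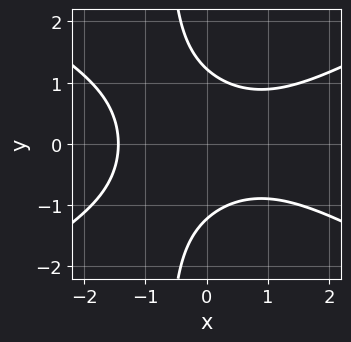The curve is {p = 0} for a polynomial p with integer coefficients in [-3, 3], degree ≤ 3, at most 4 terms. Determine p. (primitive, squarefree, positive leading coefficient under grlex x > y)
The degree is 3 — a generic line meets the curve in up to 3 points.
Symmetries: mirror symmetry y ↦ −y ⇒ only even powers of y.
Assembling these constraints gives the stated polynomial.

x^3 - 3*x*y^2 - 2*y^2 + 3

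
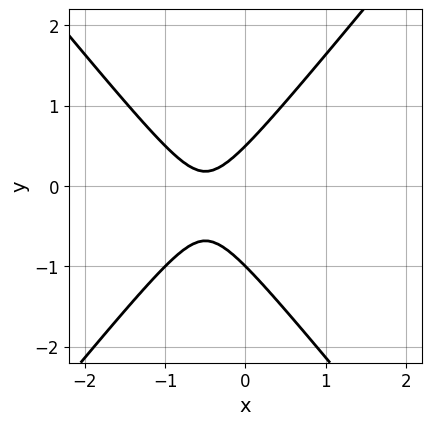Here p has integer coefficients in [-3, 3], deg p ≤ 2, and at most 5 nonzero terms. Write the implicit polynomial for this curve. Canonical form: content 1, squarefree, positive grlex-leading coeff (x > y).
The degree is 2 — no degree-1 curve has this shape.
Checking where it meets the axes: it misses every integer gridline on the x-axis; it crosses the y-axis at the gridline y = -1.
Together with the visible shape, these determine p as stated.

3*x^2 - 2*y^2 + 3*x - y + 1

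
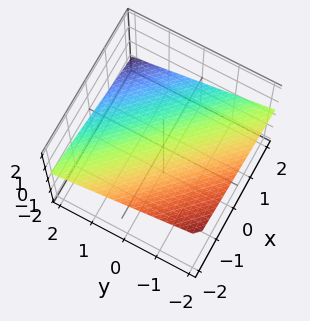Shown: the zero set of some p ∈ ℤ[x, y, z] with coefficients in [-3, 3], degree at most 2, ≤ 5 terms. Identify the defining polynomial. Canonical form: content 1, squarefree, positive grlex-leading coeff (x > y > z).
(a) deg p = 1. The surface is flat (a plane).
(b) Against the integer gridlines: one y-axis crossing is at y = 2; it meets the x-axis at x = 2 (among the integer gridlines).
(c) Together with the visible shape, these determine p as stated.

x + y + 3*z - 2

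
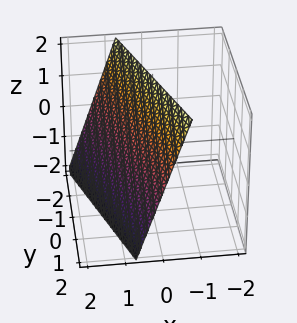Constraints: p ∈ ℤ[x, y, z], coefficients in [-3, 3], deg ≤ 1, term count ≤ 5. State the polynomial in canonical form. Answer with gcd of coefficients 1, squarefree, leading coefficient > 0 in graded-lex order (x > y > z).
3*x + y + z - 2

(a) deg p = 1.
(b) Against the integer gridlines: it crosses the z-axis at the gridline z = 2; one y-axis crossing is at y = 2.
(c) Assembling these constraints gives the stated polynomial.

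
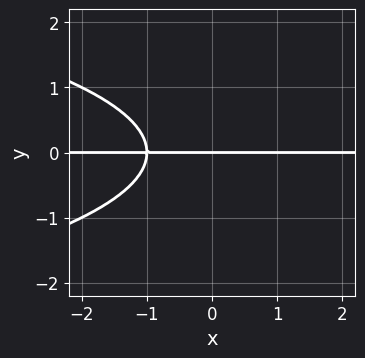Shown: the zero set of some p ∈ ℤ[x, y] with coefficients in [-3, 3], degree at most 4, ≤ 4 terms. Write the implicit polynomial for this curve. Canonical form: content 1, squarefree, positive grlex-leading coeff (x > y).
y^3 + x*y + y

1. Degree: no degree-2 curve has this shape, so deg p = 3.
2. Against the integer gridlines: it meets the y-axis at y = 0 (among the integer gridlines); the visible x-axis segment lies entirely on the curve.
3. Fitting integer coefficients to these (and the overall shape) gives p.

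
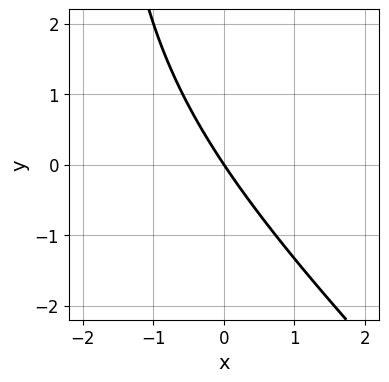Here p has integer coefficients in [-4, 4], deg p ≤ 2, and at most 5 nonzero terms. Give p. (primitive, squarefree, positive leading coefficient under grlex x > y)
(a) deg p = 2.
(b) Checking where it meets the axes: one y-axis crossing is at y = 0; it crosses the x-axis at the gridline x = 0.
(c) Putting this together gives p.

x^2 + x*y + 3*x + 2*y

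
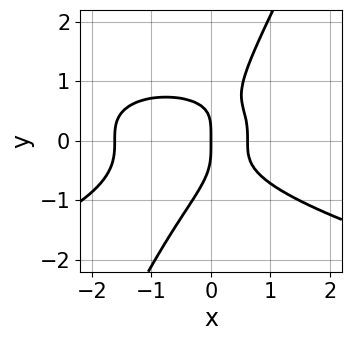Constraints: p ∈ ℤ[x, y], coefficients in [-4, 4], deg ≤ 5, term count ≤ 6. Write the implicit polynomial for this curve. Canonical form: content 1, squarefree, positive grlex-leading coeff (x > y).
(a) The degree is 4 — the shape is more complex than any degree-3 curve.
(b) Reading off the gridlines: it meets the x-axis at x = 0 (among the integer gridlines); it crosses the y-axis at the gridline y = 0.
(c) Assembling these constraints gives the stated polynomial.

2*x*y^3 - y^4 + x^3 + x^2 - x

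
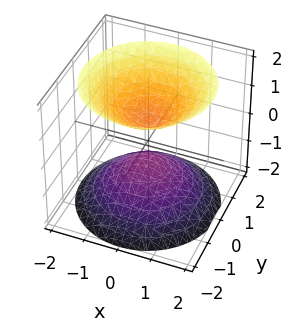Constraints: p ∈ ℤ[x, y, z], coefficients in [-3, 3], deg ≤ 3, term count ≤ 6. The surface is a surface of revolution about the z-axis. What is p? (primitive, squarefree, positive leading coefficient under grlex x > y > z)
First, there are 2 components. Treating them together as one polynomial.
Then, degree: no degree-1 surface has this shape, so deg p = 2.
Then, by symmetry, the surface is invariant under rotation about z: p = q(x² + y², z).
Then, from the visible intercepts: no y-intercept at any integer in the box; no x-intercept at any integer in the box; a circular section at z = -2 has radius between 1 and 2.
Finally, these observations pin down the coefficients.

2*x^2 + 2*y^2 - 2*z^2 + 1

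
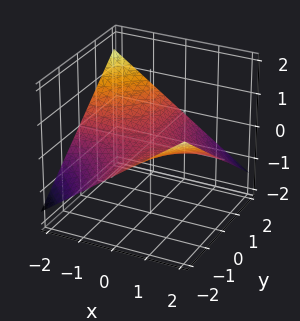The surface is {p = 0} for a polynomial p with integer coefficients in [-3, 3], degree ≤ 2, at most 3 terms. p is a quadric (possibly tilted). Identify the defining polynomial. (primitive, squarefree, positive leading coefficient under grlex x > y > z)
Degree: the shape is more complex than any degree-1 surface, so deg p = 2.
From the axis intercepts and sections: the visible x-axis segment lies entirely on the surface; every point of the y-axis in the box is on the surface; one z-axis crossing is at z = 0.
Assembling these constraints gives the stated polynomial.

x*y + 3*z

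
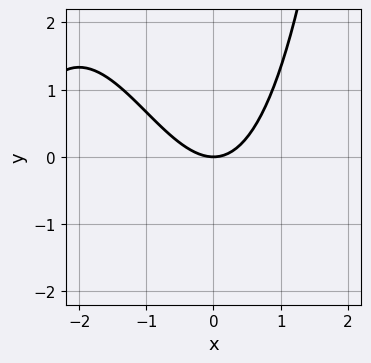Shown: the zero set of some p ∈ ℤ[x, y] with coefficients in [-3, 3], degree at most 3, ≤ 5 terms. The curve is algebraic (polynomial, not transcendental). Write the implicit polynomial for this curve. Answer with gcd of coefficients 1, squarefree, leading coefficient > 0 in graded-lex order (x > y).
First, degree: the shape is more complex than any degree-2 curve, so deg p = 3.
Next, from the axis intercepts and sections: it crosses the x-axis at the gridline x = 0; one y-axis crossing is at y = 0.
Finally, fitting integer coefficients to these (and the overall shape) gives p.

x^3 + 3*x^2 - 3*y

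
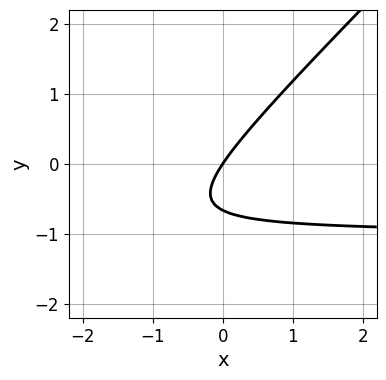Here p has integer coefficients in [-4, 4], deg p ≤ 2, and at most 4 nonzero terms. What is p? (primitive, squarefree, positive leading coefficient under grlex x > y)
First, degree: no degree-1 curve has this shape, so deg p = 2.
Next, against the integer gridlines: it meets the y-axis at y = 0 (among the integer gridlines); it meets the x-axis at x = 0 (among the integer gridlines).
Finally, putting this together gives p.

3*x*y - 3*y^2 + 3*x - 2*y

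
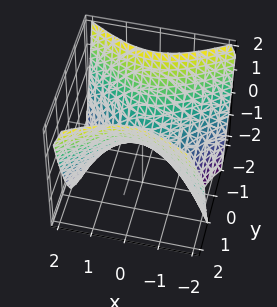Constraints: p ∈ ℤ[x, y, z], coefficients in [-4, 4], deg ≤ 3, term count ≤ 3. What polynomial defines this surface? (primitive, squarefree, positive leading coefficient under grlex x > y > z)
2*x^2 - 3*y^2 + 3*z

1. deg p = 2.
2. Symmetries: mirror symmetry y ↦ −y ⇒ only even powers of y; it's symmetric under x → −x, forcing even powers of x.
3. Observable constraints: it meets the x-axis at x = 0 (among the integer gridlines); it crosses the z-axis at the gridline z = 0; it crosses the y-axis at the gridline y = 0.
4. The integer polynomial consistent with all of this is the stated p.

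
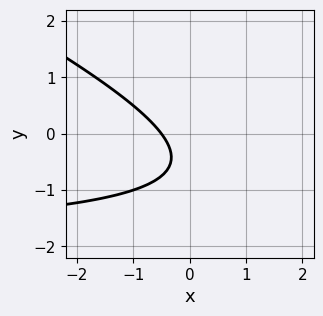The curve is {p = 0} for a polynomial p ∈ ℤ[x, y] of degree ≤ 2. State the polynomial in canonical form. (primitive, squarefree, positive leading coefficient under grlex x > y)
x*y + 2*y^2 + 2*x + 2*y + 1

(a) Degree: a generic line meets the curve in up to 2 points, so deg p = 2.
(b) Checking where it meets the axes: it misses every integer gridline on the y-axis.
(c) These observations pin down the coefficients.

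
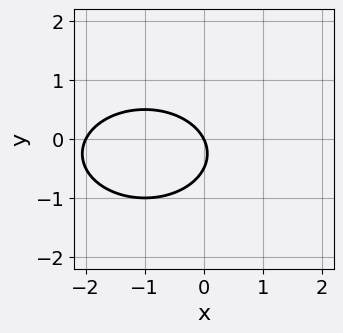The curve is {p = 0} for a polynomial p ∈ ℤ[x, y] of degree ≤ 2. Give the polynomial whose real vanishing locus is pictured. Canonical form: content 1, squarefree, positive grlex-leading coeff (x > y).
x^2 + 2*y^2 + 2*x + y

(a) Degree: no degree-1 curve has this shape, so deg p = 2.
(b) Checking where it meets the axes: the x-axis gridline crossings are at x ∈ {-2, 0}; one y-axis crossing is at y = 0.
(c) Assembling these constraints gives the stated polynomial.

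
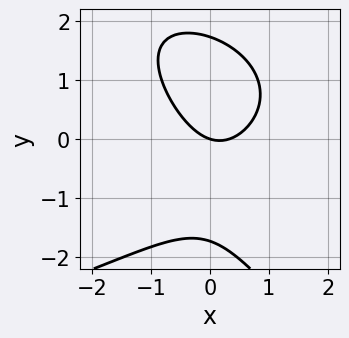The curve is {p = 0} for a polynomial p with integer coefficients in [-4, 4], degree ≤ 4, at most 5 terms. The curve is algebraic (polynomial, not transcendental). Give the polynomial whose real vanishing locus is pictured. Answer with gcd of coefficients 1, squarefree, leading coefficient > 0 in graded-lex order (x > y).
First, the degree is 3 — a generic line meets the curve in up to 3 points.
Then, from the visible intercepts: one x-axis crossing is at x = 0; one y-axis crossing is at y = 0.
Finally, together with the visible shape, these determine p as stated.

x*y^2 + y^3 + 3*x^2 - x - 3*y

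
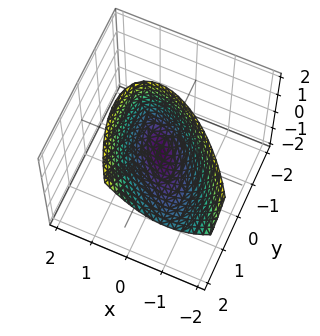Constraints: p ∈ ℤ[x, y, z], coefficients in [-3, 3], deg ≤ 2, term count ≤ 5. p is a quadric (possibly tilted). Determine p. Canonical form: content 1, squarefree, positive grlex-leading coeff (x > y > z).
1. The degree is 2 — the shape is more complex than any degree-1 surface.
2. Checking where it meets the axes: it meets the z-axis at z = 0 (among the integer gridlines); it crosses the x-axis at the gridline x = 0.
3. Fitting integer coefficients to these (and the overall shape) gives p.

3*x^2 + 3*x*y + 2*y^2 - 2*y*z - 2*z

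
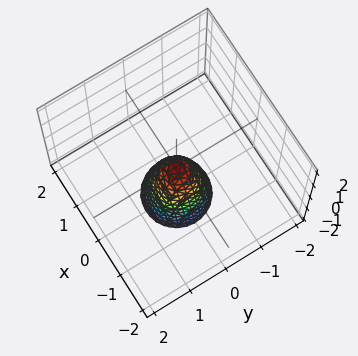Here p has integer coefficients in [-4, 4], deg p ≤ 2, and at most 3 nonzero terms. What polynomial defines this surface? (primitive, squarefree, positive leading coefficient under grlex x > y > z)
3*x^2 + 3*y^2 + z

1. The degree is 2 — a paraboloid; a quadric.
2. Symmetries: rotational symmetry about the z-axis ⇒ p depends on x, y only through x² + y².
3. From the axis intercepts and sections: a circular section at z = -1 has radius between 0 and 1; it crosses the y-axis at the gridline y = 0; it meets the z-axis at z = 0 (among the integer gridlines).
4. Fitting integer coefficients to these (and the overall shape) gives p.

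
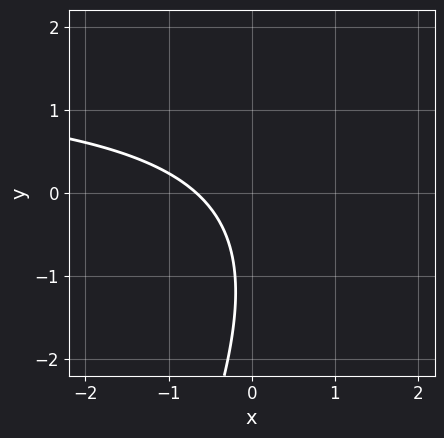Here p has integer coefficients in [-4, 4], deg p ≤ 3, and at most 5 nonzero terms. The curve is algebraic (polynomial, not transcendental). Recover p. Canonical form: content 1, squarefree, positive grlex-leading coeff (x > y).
The degree is 2 — a generic line meets the curve in up to 2 points.
Reading off the gridlines: no y-intercept at any integer in the box.
Solving for integer coefficients yields p as stated.

2*x*y - y^2 - 3*x - 2*y - 2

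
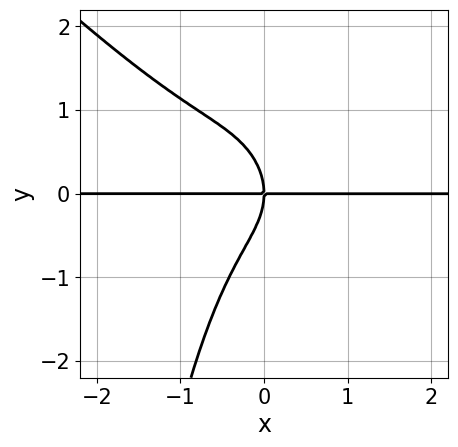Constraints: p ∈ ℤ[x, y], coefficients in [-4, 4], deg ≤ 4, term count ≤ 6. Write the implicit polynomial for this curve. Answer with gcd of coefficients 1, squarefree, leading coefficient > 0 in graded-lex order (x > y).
(a) deg p = 4. No degree-3 curve has this shape.
(b) Reading off the gridlines: the visible x-axis segment lies entirely on the curve; one y-axis crossing is at y = 0.
(c) Fitting integer coefficients to these (and the overall shape) gives p.

3*x^3*y + 3*x^2*y^2 + 2*y^3 + 3*x*y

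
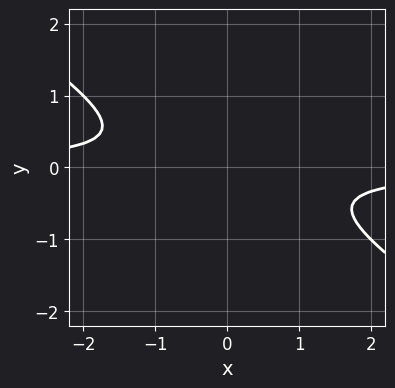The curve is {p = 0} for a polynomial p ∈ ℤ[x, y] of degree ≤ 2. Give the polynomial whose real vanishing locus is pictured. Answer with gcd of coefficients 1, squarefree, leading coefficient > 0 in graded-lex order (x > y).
The degree is 2 — a generic line meets the curve in up to 2 points.
From the axis intercepts and sections: the curve avoids every integer y-axis point in the box; no x-intercept at any integer in the box.
Putting this together gives p.

2*x*y + 3*y^2 + 1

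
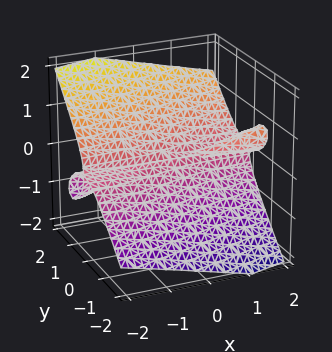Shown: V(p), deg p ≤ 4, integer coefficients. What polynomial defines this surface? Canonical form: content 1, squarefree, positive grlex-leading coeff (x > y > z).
2*x*y*z - 2*y^3 + 3*z^3

There are 2 components.
The degree is 3 — the shape is more complex than any degree-2 surface.
Checking where it meets the axes: one y-axis crossing is at y = 0; one z-axis crossing is at z = 0.
These observations pin down the coefficients.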